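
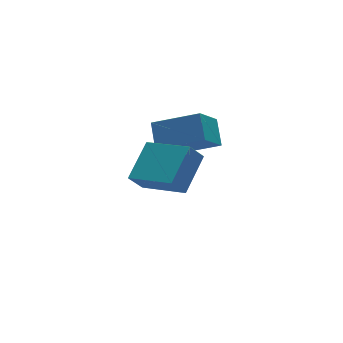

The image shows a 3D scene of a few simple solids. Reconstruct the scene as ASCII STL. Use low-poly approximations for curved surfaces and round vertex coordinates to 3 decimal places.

solid 
facet normal 0.082 0.302 -0.950
outer loop
vertex 0.566 2.057 -3.692
vertex 0.304 1.647 -3.845
vertex 0.058 2.079 -3.729
endloop
endfacet
facet normal -0.004 0.835 0.551
outer loop
vertex 0.566 2.057 -3.692
vertex 0.058 2.079 -3.729
vertex 0.176 1.173 -2.355
endloop
endfacet
facet normal 0.082 0.302 -0.950
outer loop
vertex 0.058 2.079 -3.729
vertex 0.304 1.647 -3.845
vertex -0.204 1.669 -3.882
endloop
endfacet
facet normal -0.844 0.411 0.344
outer loop
vertex 0.058 2.079 -3.729
vertex -0.204 1.669 -3.882
vertex 0.176 1.173 -2.355
endloop
endfacet
facet normal 0.082 0.305 -0.949
outer loop
vertex -0.204 1.669 -3.882
vertex 0.304 1.647 -3.845
vertex 0.042 1.238 -3.999
endloop
endfacet
facet normal -0.861 -0.505 0.050
outer loop
vertex -0.204 1.669 -3.882
vertex 0.042 1.238 -3.999
vertex 0.176 1.173 -2.355
endloop
endfacet
facet normal 0.082 0.305 -0.949
outer loop
vertex 0.042 1.238 -3.999
vertex 0.304 1.647 -3.845
vertex 0.551 1.216 -3.962
endloop
endfacet
facet normal -0.041 -0.999 -0.036
outer loop
vertex 0.042 1.238 -3.999
vertex 0.551 1.216 -3.962
vertex 0.176 1.173 -2.355
endloop
endfacet
facet normal 0.082 0.304 -0.949
outer loop
vertex 0.551 1.216 -3.962
vertex 0.304 1.647 -3.845
vertex 0.813 1.626 -3.808
endloop
endfacet
facet normal 0.800 -0.575 0.171
outer loop
vertex 0.551 1.216 -3.962
vertex 0.813 1.626 -3.808
vertex 0.176 1.173 -2.355
endloop
endfacet
facet normal 0.082 0.302 -0.950
outer loop
vertex 0.813 1.626 -3.808
vertex 0.304 1.647 -3.845
vertex 0.566 2.057 -3.692
endloop
endfacet
facet normal 0.816 0.343 0.465
outer loop
vertex 0.813 1.626 -3.808
vertex 0.566 2.057 -3.692
vertex 0.176 1.173 -2.355
endloop
endfacet
facet normal -0.599 0.074 0.797
outer loop
vertex -2.151 -3.328 2.26
vertex -2.922 -1.49 1.51
vertex -3.429 -4.222 1.383
endloop
endfacet
facet normal 0.362 -0.863 0.352
outer loop
vertex -2.878 -4.29 0.65
vertex -2.151 -3.328 2.26
vertex -3.429 -4.222 1.383
endloop
endfacet
facet normal -0.599 0.074 0.797
outer loop
vertex -3.429 -4.222 1.383
vertex -2.922 -1.49 1.51
vertex -4.2 -2.384 0.633
endloop
endfacet
facet normal -0.714 -0.500 -0.490
outer loop
vertex -4.2 -2.384 0.633
vertex -2.878 -4.29 0.65
vertex -3.429 -4.222 1.383
endloop
endfacet
facet normal 0.714 0.500 0.490
outer loop
vertex -2.151 -3.328 2.26
vertex -2.371 -1.558 0.777
vertex -2.922 -1.49 1.51
endloop
endfacet
facet normal 0.362 -0.863 0.352
outer loop
vertex -1.6 -3.396 1.527
vertex -2.151 -3.328 2.26
vertex -2.878 -4.29 0.65
endloop
endfacet
facet normal 0.714 0.500 0.490
outer loop
vertex -1.6 -3.396 1.527
vertex -2.371 -1.558 0.777
vertex -2.151 -3.328 2.26
endloop
endfacet
facet normal -0.362 0.863 -0.352
outer loop
vertex -2.922 -1.49 1.51
vertex -2.371 -1.558 0.777
vertex -4.2 -2.384 0.633
endloop
endfacet
facet normal -0.714 -0.500 -0.490
outer loop
vertex -3.649 -2.452 -0.1
vertex -2.878 -4.29 0.65
vertex -4.2 -2.384 0.633
endloop
endfacet
facet normal -0.362 0.863 -0.352
outer loop
vertex -4.2 -2.384 0.633
vertex -2.371 -1.558 0.777
vertex -3.649 -2.452 -0.1
endloop
endfacet
facet normal 0.599 -0.074 -0.797
outer loop
vertex -3.649 -2.452 -0.1
vertex -1.6 -3.396 1.527
vertex -2.878 -4.29 0.65
endloop
endfacet
facet normal 0.599 -0.074 -0.797
outer loop
vertex -2.371 -1.558 0.777
vertex -1.6 -3.396 1.527
vertex -3.649 -2.452 -0.1
endloop
endfacet
facet normal -0.636 -0.328 0.698
outer loop
vertex 0.207 -0.085 0.92
vertex -1.285 1.107 0.12
vertex -0.143 -1.036 0.155
endloop
endfacet
facet normal 0.720 -0.576 0.387
outer loop
vertex 0.965 -0.467 -1.06
vertex 0.207 -0.085 0.92
vertex -0.143 -1.036 0.155
endloop
endfacet
facet normal -0.636 -0.328 0.698
outer loop
vertex -0.143 -1.036 0.155
vertex -1.285 1.107 0.12
vertex -1.634 0.155 -0.645
endloop
endfacet
facet normal -0.275 -0.749 -0.602
outer loop
vertex -1.634 0.155 -0.645
vertex 0.965 -0.467 -1.06
vertex -0.143 -1.036 0.155
endloop
endfacet
facet normal 0.276 0.749 0.602
outer loop
vertex 0.207 -0.085 0.92
vertex -0.177 1.676 -1.095
vertex -1.285 1.107 0.12
endloop
endfacet
facet normal 0.721 -0.575 0.387
outer loop
vertex 1.314 0.485 -0.295
vertex 0.207 -0.085 0.92
vertex 0.965 -0.467 -1.06
endloop
endfacet
facet normal 0.275 0.749 0.602
outer loop
vertex 1.314 0.485 -0.295
vertex -0.177 1.676 -1.095
vertex 0.207 -0.085 0.92
endloop
endfacet
facet normal -0.720 0.575 -0.387
outer loop
vertex -1.285 1.107 0.12
vertex -0.177 1.676 -1.095
vertex -1.634 0.155 -0.645
endloop
endfacet
facet normal -0.275 -0.749 -0.602
outer loop
vertex -0.527 0.725 -1.86
vertex 0.965 -0.467 -1.06
vertex -1.634 0.155 -0.645
endloop
endfacet
facet normal -0.721 0.576 -0.386
outer loop
vertex -1.634 0.155 -0.645
vertex -0.177 1.676 -1.095
vertex -0.527 0.725 -1.86
endloop
endfacet
facet normal 0.636 0.328 -0.698
outer loop
vertex -0.527 0.725 -1.86
vertex 1.314 0.485 -0.295
vertex 0.965 -0.467 -1.06
endloop
endfacet
facet normal 0.636 0.328 -0.698
outer loop
vertex -0.177 1.676 -1.095
vertex 1.314 0.485 -0.295
vertex -0.527 0.725 -1.86
endloop
endfacet

endsolid


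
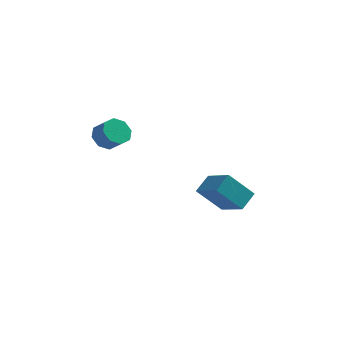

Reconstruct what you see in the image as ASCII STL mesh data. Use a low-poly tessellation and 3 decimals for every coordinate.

solid 
facet normal -0.659 -0.182 0.730
outer loop
vertex 2.287 0.935 -2.408
vertex 0.929 2.225 -3.312
vertex 1.787 -0.088 -3.115
endloop
endfacet
facet normal 0.653 -0.620 0.435
outer loop
vertex 3.171 0.295 -4.648
vertex 2.287 0.935 -2.408
vertex 1.787 -0.088 -3.115
endloop
endfacet
facet normal -0.659 -0.182 0.730
outer loop
vertex 1.787 -0.088 -3.115
vertex 0.929 2.225 -3.312
vertex 0.429 1.202 -4.019
endloop
endfacet
facet normal -0.373 -0.763 -0.528
outer loop
vertex 0.429 1.202 -4.019
vertex 3.171 0.295 -4.648
vertex 1.787 -0.088 -3.115
endloop
endfacet
facet normal 0.373 0.763 0.528
outer loop
vertex 2.287 0.935 -2.408
vertex 2.313 2.608 -4.845
vertex 0.929 2.225 -3.312
endloop
endfacet
facet normal 0.653 -0.620 0.435
outer loop
vertex 3.671 1.318 -3.941
vertex 2.287 0.935 -2.408
vertex 3.171 0.295 -4.648
endloop
endfacet
facet normal 0.373 0.763 0.528
outer loop
vertex 3.671 1.318 -3.941
vertex 2.313 2.608 -4.845
vertex 2.287 0.935 -2.408
endloop
endfacet
facet normal -0.653 0.620 -0.435
outer loop
vertex 0.929 2.225 -3.312
vertex 2.313 2.608 -4.845
vertex 0.429 1.202 -4.019
endloop
endfacet
facet normal -0.373 -0.763 -0.528
outer loop
vertex 1.813 1.585 -5.552
vertex 3.171 0.295 -4.648
vertex 0.429 1.202 -4.019
endloop
endfacet
facet normal -0.653 0.620 -0.435
outer loop
vertex 0.429 1.202 -4.019
vertex 2.313 2.608 -4.845
vertex 1.813 1.585 -5.552
endloop
endfacet
facet normal 0.659 0.182 -0.730
outer loop
vertex 1.813 1.585 -5.552
vertex 3.671 1.318 -3.941
vertex 3.171 0.295 -4.648
endloop
endfacet
facet normal 0.659 0.182 -0.730
outer loop
vertex 2.313 2.608 -4.845
vertex 3.671 1.318 -3.941
vertex 1.813 1.585 -5.552
endloop
endfacet
facet normal -0.654 0.407 -0.638
outer loop
vertex -2.966 -2.547 1.854
vertex -3.573 -3.174 2.076
vertex -3.363 -2.355 2.383
endloop
endfacet
facet normal 0.491 0.870 0.053
outer loop
vertex -2.966 -2.547 1.854
vertex -3.363 -2.355 2.383
vertex -2.241 -2.999 2.562
endloop
endfacet
facet normal 0.491 0.870 0.050
outer loop
vertex -2.241 -2.999 2.562
vertex -3.363 -2.355 2.383
vertex -2.637 -2.806 3.092
endloop
endfacet
facet normal 0.654 -0.407 0.637
outer loop
vertex -2.241 -2.999 2.562
vertex -2.637 -2.806 3.092
vertex -2.847 -3.626 2.784
endloop
endfacet
facet normal -0.653 0.407 -0.639
outer loop
vertex -3.363 -2.355 2.383
vertex -3.573 -3.174 2.076
vertex -3.883 -2.642 2.732
endloop
endfacet
facet normal -0.060 0.813 0.579
outer loop
vertex -3.363 -2.355 2.383
vertex -3.883 -2.642 2.732
vertex -2.637 -2.806 3.092
endloop
endfacet
facet normal -0.061 0.812 0.580
outer loop
vertex -2.637 -2.806 3.092
vertex -3.883 -2.642 2.732
vertex -3.157 -3.094 3.441
endloop
endfacet
facet normal 0.654 -0.407 0.638
outer loop
vertex -2.637 -2.806 3.092
vertex -3.157 -3.094 3.441
vertex -2.847 -3.626 2.784
endloop
endfacet
facet normal -0.654 0.406 -0.638
outer loop
vertex -3.883 -2.642 2.732
vertex -3.573 -3.174 2.076
vertex -4.221 -3.241 2.697
endloop
endfacet
facet normal -0.576 0.280 0.768
outer loop
vertex -3.883 -2.642 2.732
vertex -4.221 -3.241 2.697
vertex -3.157 -3.094 3.441
endloop
endfacet
facet normal -0.576 0.279 0.769
outer loop
vertex -3.157 -3.094 3.441
vertex -4.221 -3.241 2.697
vertex -3.495 -3.693 3.405
endloop
endfacet
facet normal 0.654 -0.407 0.638
outer loop
vertex -3.157 -3.094 3.441
vertex -3.495 -3.693 3.405
vertex -2.847 -3.626 2.784
endloop
endfacet
facet normal -0.654 0.406 -0.639
outer loop
vertex -4.221 -3.241 2.697
vertex -3.573 -3.174 2.076
vertex -4.179 -3.801 2.298
endloop
endfacet
facet normal -0.754 -0.418 0.507
outer loop
vertex -4.221 -3.241 2.697
vertex -4.179 -3.801 2.298
vertex -3.495 -3.693 3.405
endloop
endfacet
facet normal -0.755 -0.416 0.507
outer loop
vertex -3.495 -3.693 3.405
vertex -4.179 -3.801 2.298
vertex -3.454 -4.253 3.006
endloop
endfacet
facet normal 0.654 -0.407 0.638
outer loop
vertex -3.495 -3.693 3.405
vertex -3.454 -4.253 3.006
vertex -2.847 -3.626 2.784
endloop
endfacet
facet normal -0.654 0.407 -0.637
outer loop
vertex -4.179 -3.801 2.298
vertex -3.573 -3.174 2.076
vertex -3.783 -3.994 1.768
endloop
endfacet
facet normal -0.492 -0.869 -0.051
outer loop
vertex -4.179 -3.801 2.298
vertex -3.783 -3.994 1.768
vertex -3.454 -4.253 3.006
endloop
endfacet
facet normal -0.490 -0.870 -0.052
outer loop
vertex -3.454 -4.253 3.006
vertex -3.783 -3.994 1.768
vertex -3.057 -4.445 2.477
endloop
endfacet
facet normal 0.654 -0.407 0.638
outer loop
vertex -3.454 -4.253 3.006
vertex -3.057 -4.445 2.477
vertex -2.847 -3.626 2.784
endloop
endfacet
facet normal -0.654 0.407 -0.638
outer loop
vertex -3.783 -3.994 1.768
vertex -3.573 -3.174 2.076
vertex -3.263 -3.706 1.419
endloop
endfacet
facet normal 0.061 -0.813 -0.580
outer loop
vertex -3.783 -3.994 1.768
vertex -3.263 -3.706 1.419
vertex -3.057 -4.445 2.477
endloop
endfacet
facet normal 0.060 -0.813 -0.579
outer loop
vertex -3.057 -4.445 2.477
vertex -3.263 -3.706 1.419
vertex -2.537 -4.158 2.128
endloop
endfacet
facet normal 0.653 -0.407 0.639
outer loop
vertex -3.057 -4.445 2.477
vertex -2.537 -4.158 2.128
vertex -2.847 -3.626 2.784
endloop
endfacet
facet normal -0.654 0.407 -0.638
outer loop
vertex -3.263 -3.706 1.419
vertex -3.573 -3.174 2.076
vertex -2.925 -3.107 1.455
endloop
endfacet
facet normal 0.576 -0.279 -0.768
outer loop
vertex -3.263 -3.706 1.419
vertex -2.925 -3.107 1.455
vertex -2.537 -4.158 2.128
endloop
endfacet
facet normal 0.575 -0.280 -0.769
outer loop
vertex -2.537 -4.158 2.128
vertex -2.925 -3.107 1.455
vertex -2.199 -3.559 2.163
endloop
endfacet
facet normal 0.654 -0.406 0.638
outer loop
vertex -2.537 -4.158 2.128
vertex -2.199 -3.559 2.163
vertex -2.847 -3.626 2.784
endloop
endfacet
facet normal -0.654 0.407 -0.638
outer loop
vertex -2.925 -3.107 1.455
vertex -3.573 -3.174 2.076
vertex -2.966 -2.547 1.854
endloop
endfacet
facet normal 0.754 0.417 -0.507
outer loop
vertex -2.925 -3.107 1.455
vertex -2.966 -2.547 1.854
vertex -2.199 -3.559 2.163
endloop
endfacet
facet normal 0.755 0.417 -0.506
outer loop
vertex -2.199 -3.559 2.163
vertex -2.966 -2.547 1.854
vertex -2.241 -2.999 2.562
endloop
endfacet
facet normal 0.654 -0.406 0.639
outer loop
vertex -2.199 -3.559 2.163
vertex -2.241 -2.999 2.562
vertex -2.847 -3.626 2.784
endloop
endfacet

endsolid


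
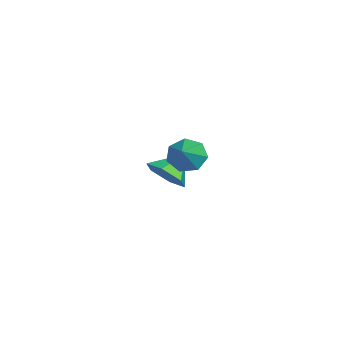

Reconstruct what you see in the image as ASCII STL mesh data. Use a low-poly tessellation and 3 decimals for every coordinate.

solid 
facet normal 0.558 -0.566 -0.607
outer loop
vertex -0.834 0.819 -0.325
vertex -1.572 0.216 -0.441
vertex -1.463 0.962 -1.036
endloop
endfacet
facet normal 0.134 0.988 0.080
outer loop
vertex -0.834 0.819 -0.325
vertex -1.463 0.962 -1.036
vertex -2.308 0.964 0.361
endloop
endfacet
facet normal 0.558 -0.566 -0.607
outer loop
vertex -1.463 0.962 -1.036
vertex -1.572 0.216 -0.441
vertex -2.201 0.359 -1.152
endloop
endfacet
facet normal -0.562 0.754 -0.341
outer loop
vertex -1.463 0.962 -1.036
vertex -2.201 0.359 -1.152
vertex -2.308 0.964 0.361
endloop
endfacet
facet normal 0.557 -0.566 -0.607
outer loop
vertex -2.201 0.359 -1.152
vertex -1.572 0.216 -0.441
vertex -2.31 -0.387 -0.556
endloop
endfacet
facet normal -0.993 0.067 -0.097
outer loop
vertex -2.201 0.359 -1.152
vertex -2.31 -0.387 -0.556
vertex -2.308 0.964 0.361
endloop
endfacet
facet normal 0.558 -0.567 -0.606
outer loop
vertex -2.31 -0.387 -0.556
vertex -1.572 0.216 -0.441
vertex -1.681 -0.529 0.155
endloop
endfacet
facet normal -0.728 -0.384 0.568
outer loop
vertex -2.31 -0.387 -0.556
vertex -1.681 -0.529 0.155
vertex -2.308 0.964 0.361
endloop
endfacet
facet normal 0.558 -0.567 -0.606
outer loop
vertex -1.681 -0.529 0.155
vertex -1.572 0.216 -0.441
vertex -0.943 0.074 0.27
endloop
endfacet
facet normal -0.032 -0.150 0.988
outer loop
vertex -1.681 -0.529 0.155
vertex -0.943 0.074 0.27
vertex -2.308 0.964 0.361
endloop
endfacet
facet normal 0.558 -0.566 -0.607
outer loop
vertex -0.943 0.074 0.27
vertex -1.572 0.216 -0.441
vertex -0.834 0.819 -0.325
endloop
endfacet
facet normal 0.399 0.536 0.744
outer loop
vertex -0.943 0.074 0.27
vertex -0.834 0.819 -0.325
vertex -2.308 0.964 0.361
endloop
endfacet
facet normal -0.819 0.112 -0.562
outer loop
vertex 3.097 1.497 2.415
vertex 2.685 1.086 2.934
vertex 2.807 1.856 2.909
endloop
endfacet
facet normal 0.684 0.719 -0.121
outer loop
vertex 3.097 1.497 2.415
vertex 2.807 1.856 2.909
vertex 3.955 0.914 3.806
endloop
endfacet
facet normal -0.820 0.112 -0.562
outer loop
vertex 2.807 1.856 2.909
vertex 2.685 1.086 2.934
vertex 2.425 1.636 3.423
endloop
endfacet
facet normal 0.249 0.810 0.532
outer loop
vertex 2.807 1.856 2.909
vertex 2.425 1.636 3.423
vertex 3.955 0.914 3.806
endloop
endfacet
facet normal -0.819 0.113 -0.563
outer loop
vertex 2.425 1.636 3.423
vertex 2.685 1.086 2.934
vertex 2.238 1.002 3.568
endloop
endfacet
facet normal -0.120 0.255 0.960
outer loop
vertex 2.425 1.636 3.423
vertex 2.238 1.002 3.568
vertex 3.955 0.914 3.806
endloop
endfacet
facet normal -0.819 0.111 -0.563
outer loop
vertex 2.238 1.002 3.568
vertex 2.685 1.086 2.934
vertex 2.388 0.431 3.237
endloop
endfacet
facet normal -0.143 -0.524 0.839
outer loop
vertex 2.238 1.002 3.568
vertex 2.388 0.431 3.237
vertex 3.955 0.914 3.806
endloop
endfacet
facet normal -0.819 0.111 -0.562
outer loop
vertex 2.388 0.431 3.237
vertex 2.685 1.086 2.934
vertex 2.762 0.354 2.677
endloop
endfacet
facet normal 0.196 -0.945 0.261
outer loop
vertex 2.388 0.431 3.237
vertex 2.762 0.354 2.677
vertex 3.955 0.914 3.806
endloop
endfacet
facet normal -0.820 0.111 -0.562
outer loop
vertex 2.762 0.354 2.677
vertex 2.685 1.086 2.934
vertex 3.077 0.828 2.311
endloop
endfacet
facet normal 0.643 -0.688 -0.338
outer loop
vertex 2.762 0.354 2.677
vertex 3.077 0.828 2.311
vertex 3.955 0.914 3.806
endloop
endfacet
facet normal -0.820 0.112 -0.562
outer loop
vertex 3.077 0.828 2.311
vertex 2.685 1.086 2.934
vertex 3.097 1.497 2.415
endloop
endfacet
facet normal 0.860 0.053 -0.508
outer loop
vertex 3.077 0.828 2.311
vertex 3.097 1.497 2.415
vertex 3.955 0.914 3.806
endloop
endfacet

endsolid


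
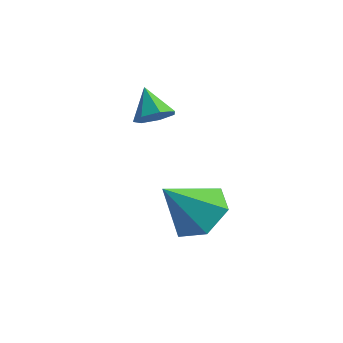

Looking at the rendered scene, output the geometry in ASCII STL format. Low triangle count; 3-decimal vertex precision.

solid 
facet normal 0.605 -0.352 -0.714
outer loop
vertex -0.039 -1.31 -0.53
vertex -0.411 -1.057 -0.97
vertex 0.084 -0.799 -0.678
endloop
endfacet
facet normal 0.408 0.162 0.899
outer loop
vertex -0.039 -1.31 -0.53
vertex 0.084 -0.799 -0.678
vertex -1.089 -0.663 -0.17
endloop
endfacet
facet normal 0.605 -0.351 -0.715
outer loop
vertex 0.084 -0.799 -0.678
vertex -0.411 -1.057 -0.97
vertex -0.167 -0.482 -1.046
endloop
endfacet
facet normal 0.307 0.815 0.492
outer loop
vertex 0.084 -0.799 -0.678
vertex -0.167 -0.482 -1.046
vertex -1.089 -0.663 -0.17
endloop
endfacet
facet normal 0.606 -0.351 -0.714
outer loop
vertex -0.167 -0.482 -1.046
vertex -0.411 -1.057 -0.97
vertex -0.601 -0.598 -1.357
endloop
endfacet
facet normal -0.230 0.972 -0.041
outer loop
vertex -0.167 -0.482 -1.046
vertex -0.601 -0.598 -1.357
vertex -1.089 -0.663 -0.17
endloop
endfacet
facet normal 0.604 -0.352 -0.715
outer loop
vertex -0.601 -0.598 -1.357
vertex -0.411 -1.057 -0.97
vertex -0.893 -1.06 -1.376
endloop
endfacet
facet normal -0.801 0.518 -0.301
outer loop
vertex -0.601 -0.598 -1.357
vertex -0.893 -1.06 -1.376
vertex -1.089 -0.663 -0.17
endloop
endfacet
facet normal 0.604 -0.353 -0.715
outer loop
vertex -0.893 -1.06 -1.376
vertex -0.411 -1.057 -0.97
vertex -0.822 -1.52 -1.089
endloop
endfacet
facet normal -0.974 -0.207 -0.090
outer loop
vertex -0.893 -1.06 -1.376
vertex -0.822 -1.52 -1.089
vertex -1.089 -0.663 -0.17
endloop
endfacet
facet normal 0.604 -0.353 -0.715
outer loop
vertex -0.822 -1.52 -1.089
vertex -0.411 -1.057 -0.97
vertex -0.442 -1.631 -0.713
endloop
endfacet
facet normal -0.619 -0.656 0.432
outer loop
vertex -0.822 -1.52 -1.089
vertex -0.442 -1.631 -0.713
vertex -1.089 -0.663 -0.17
endloop
endfacet
facet normal 0.605 -0.352 -0.714
outer loop
vertex -0.442 -1.631 -0.713
vertex -0.411 -1.057 -0.97
vertex -0.039 -1.31 -0.53
endloop
endfacet
facet normal -0.004 -0.491 0.871
outer loop
vertex -0.442 -1.631 -0.713
vertex -0.039 -1.31 -0.53
vertex -1.089 -0.663 -0.17
endloop
endfacet
facet normal 0.306 0.588 -0.748
outer loop
vertex 2.199 -1.159 -3.692
vertex 1.283 -1.244 -4.134
vertex 1.461 -0.491 -3.469
endloop
endfacet
facet normal 0.411 0.154 0.899
outer loop
vertex 2.199 -1.159 -3.692
vertex 1.461 -0.491 -3.469
vertex 0.757 -2.256 -2.846
endloop
endfacet
facet normal 0.306 0.588 -0.748
outer loop
vertex 1.461 -0.491 -3.469
vertex 1.283 -1.244 -4.134
vertex 0.545 -0.576 -3.911
endloop
endfacet
facet normal -0.422 0.447 0.789
outer loop
vertex 1.461 -0.491 -3.469
vertex 0.545 -0.576 -3.911
vertex 0.757 -2.256 -2.846
endloop
endfacet
facet normal 0.306 0.588 -0.749
outer loop
vertex 0.545 -0.576 -3.911
vertex 1.283 -1.244 -4.134
vertex 0.368 -1.33 -4.575
endloop
endfacet
facet normal -0.972 0.024 0.232
outer loop
vertex 0.545 -0.576 -3.911
vertex 0.368 -1.33 -4.575
vertex 0.757 -2.256 -2.846
endloop
endfacet
facet normal 0.306 0.588 -0.749
outer loop
vertex 0.368 -1.33 -4.575
vertex 1.283 -1.244 -4.134
vertex 1.106 -1.997 -4.798
endloop
endfacet
facet normal -0.690 -0.691 -0.215
outer loop
vertex 0.368 -1.33 -4.575
vertex 1.106 -1.997 -4.798
vertex 0.757 -2.256 -2.846
endloop
endfacet
facet normal 0.307 0.588 -0.749
outer loop
vertex 1.106 -1.997 -4.798
vertex 1.283 -1.244 -4.134
vertex 2.022 -1.912 -4.356
endloop
endfacet
facet normal 0.142 -0.984 -0.105
outer loop
vertex 1.106 -1.997 -4.798
vertex 2.022 -1.912 -4.356
vertex 0.757 -2.256 -2.846
endloop
endfacet
facet normal 0.307 0.588 -0.749
outer loop
vertex 2.022 -1.912 -4.356
vertex 1.283 -1.244 -4.134
vertex 2.199 -1.159 -3.692
endloop
endfacet
facet normal 0.693 -0.562 0.452
outer loop
vertex 2.022 -1.912 -4.356
vertex 2.199 -1.159 -3.692
vertex 0.757 -2.256 -2.846
endloop
endfacet

endsolid


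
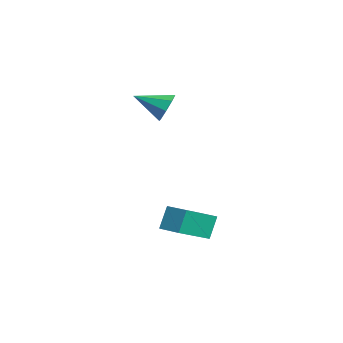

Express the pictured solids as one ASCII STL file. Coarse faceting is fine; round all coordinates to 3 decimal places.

solid 
facet normal -0.822 -0.565 -0.070
outer loop
vertex 2.101 0.416 -1.519
vertex 1.036 2.083 -2.458
vertex 2.512 -0.026 -2.772
endloop
endfacet
facet normal 0.487 -0.761 0.428
outer loop
vertex 3.564 0.697 -2.682
vertex 2.101 0.416 -1.519
vertex 2.512 -0.026 -2.772
endloop
endfacet
facet normal -0.822 -0.565 -0.070
outer loop
vertex 2.512 -0.026 -2.772
vertex 1.036 2.083 -2.458
vertex 1.446 1.641 -3.71
endloop
endfacet
facet normal 0.296 -0.318 -0.901
outer loop
vertex 1.446 1.641 -3.71
vertex 3.564 0.697 -2.682
vertex 2.512 -0.026 -2.772
endloop
endfacet
facet normal -0.296 0.318 0.901
outer loop
vertex 2.101 0.416 -1.519
vertex 2.088 2.806 -2.368
vertex 1.036 2.083 -2.458
endloop
endfacet
facet normal 0.487 -0.761 0.428
outer loop
vertex 3.154 1.139 -1.43
vertex 2.101 0.416 -1.519
vertex 3.564 0.697 -2.682
endloop
endfacet
facet normal -0.295 0.318 0.901
outer loop
vertex 3.154 1.139 -1.43
vertex 2.088 2.806 -2.368
vertex 2.101 0.416 -1.519
endloop
endfacet
facet normal -0.487 0.761 -0.428
outer loop
vertex 1.036 2.083 -2.458
vertex 2.088 2.806 -2.368
vertex 1.446 1.641 -3.71
endloop
endfacet
facet normal 0.295 -0.319 -0.901
outer loop
vertex 2.499 2.364 -3.621
vertex 3.564 0.697 -2.682
vertex 1.446 1.641 -3.71
endloop
endfacet
facet normal -0.487 0.761 -0.428
outer loop
vertex 1.446 1.641 -3.71
vertex 2.088 2.806 -2.368
vertex 2.499 2.364 -3.621
endloop
endfacet
facet normal 0.822 0.565 0.070
outer loop
vertex 2.499 2.364 -3.621
vertex 3.154 1.139 -1.43
vertex 3.564 0.697 -2.682
endloop
endfacet
facet normal 0.822 0.565 0.070
outer loop
vertex 2.088 2.806 -2.368
vertex 3.154 1.139 -1.43
vertex 2.499 2.364 -3.621
endloop
endfacet
facet normal 0.245 0.877 -0.413
outer loop
vertex -2.93 1.531 3.631
vertex -3.583 1.401 2.967
vertex -3.571 1.799 3.819
endloop
endfacet
facet normal 0.243 -0.097 0.965
outer loop
vertex -2.93 1.531 3.631
vertex -3.571 1.799 3.819
vertex -4.037 -0.221 3.733
endloop
endfacet
facet normal 0.246 0.877 -0.413
outer loop
vertex -3.571 1.799 3.819
vertex -3.583 1.401 2.967
vertex -4.219 1.834 3.508
endloop
endfacet
facet normal -0.429 0.061 0.901
outer loop
vertex -3.571 1.799 3.819
vertex -4.219 1.834 3.508
vertex -4.037 -0.221 3.733
endloop
endfacet
facet normal 0.245 0.877 -0.413
outer loop
vertex -4.219 1.834 3.508
vertex -3.583 1.401 2.967
vertex -4.494 1.615 2.88
endloop
endfacet
facet normal -0.911 -0.036 0.411
outer loop
vertex -4.219 1.834 3.508
vertex -4.494 1.615 2.88
vertex -4.037 -0.221 3.733
endloop
endfacet
facet normal 0.245 0.877 -0.414
outer loop
vertex -4.494 1.615 2.88
vertex -3.583 1.401 2.967
vertex -4.236 1.271 2.304
endloop
endfacet
facet normal -0.919 -0.329 -0.215
outer loop
vertex -4.494 1.615 2.88
vertex -4.236 1.271 2.304
vertex -4.037 -0.221 3.733
endloop
endfacet
facet normal 0.245 0.877 -0.414
outer loop
vertex -4.236 1.271 2.304
vertex -3.583 1.401 2.967
vertex -3.595 1.003 2.116
endloop
endfacet
facet normal -0.451 -0.648 -0.614
outer loop
vertex -4.236 1.271 2.304
vertex -3.595 1.003 2.116
vertex -4.037 -0.221 3.733
endloop
endfacet
facet normal 0.246 0.877 -0.413
outer loop
vertex -3.595 1.003 2.116
vertex -3.583 1.401 2.967
vertex -2.947 0.968 2.427
endloop
endfacet
facet normal 0.220 -0.806 -0.550
outer loop
vertex -3.595 1.003 2.116
vertex -2.947 0.968 2.427
vertex -4.037 -0.221 3.733
endloop
endfacet
facet normal 0.246 0.877 -0.413
outer loop
vertex -2.947 0.968 2.427
vertex -3.583 1.401 2.967
vertex -2.672 1.187 3.055
endloop
endfacet
facet normal 0.702 -0.710 -0.060
outer loop
vertex -2.947 0.968 2.427
vertex -2.672 1.187 3.055
vertex -4.037 -0.221 3.733
endloop
endfacet
facet normal 0.246 0.877 -0.413
outer loop
vertex -2.672 1.187 3.055
vertex -3.583 1.401 2.967
vertex -2.93 1.531 3.631
endloop
endfacet
facet normal 0.711 -0.416 0.567
outer loop
vertex -2.672 1.187 3.055
vertex -2.93 1.531 3.631
vertex -4.037 -0.221 3.733
endloop
endfacet

endsolid


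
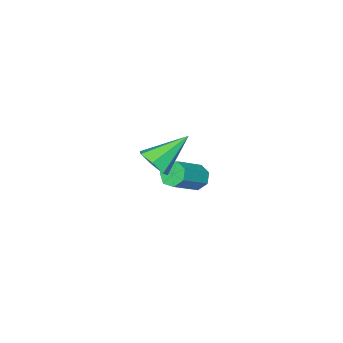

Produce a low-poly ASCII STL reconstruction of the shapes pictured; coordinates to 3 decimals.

solid 
facet normal -0.828 -0.000 -0.561
outer loop
vertex -1.395 -2.086 -1.945
vertex -1.69 -2.45 -1.509
vertex -1.666 -1.812 -1.545
endloop
endfacet
facet normal 0.276 0.870 -0.409
outer loop
vertex -1.395 -2.086 -1.945
vertex -1.666 -1.812 -1.545
vertex -0.036 -2.085 -1.027
endloop
endfacet
facet normal 0.276 0.870 -0.410
outer loop
vertex -0.036 -2.085 -1.027
vertex -1.666 -1.812 -1.545
vertex -0.306 -1.811 -0.627
endloop
endfacet
facet normal 0.829 0.000 0.559
outer loop
vertex -0.036 -2.085 -1.027
vertex -0.306 -1.811 -0.627
vertex -0.33 -2.45 -0.591
endloop
endfacet
facet normal -0.829 -0.000 -0.559
outer loop
vertex -1.666 -1.812 -1.545
vertex -1.69 -2.45 -1.509
vertex -1.954 -2.018 -1.118
endloop
endfacet
facet normal -0.208 0.928 0.307
outer loop
vertex -1.666 -1.812 -1.545
vertex -1.954 -2.018 -1.118
vertex -0.306 -1.811 -0.627
endloop
endfacet
facet normal -0.209 0.928 0.309
outer loop
vertex -0.306 -1.811 -0.627
vertex -1.954 -2.018 -1.118
vertex -0.595 -2.018 -0.2
endloop
endfacet
facet normal 0.828 0.000 0.561
outer loop
vertex -0.306 -1.811 -0.627
vertex -0.595 -2.018 -0.2
vertex -0.33 -2.45 -0.591
endloop
endfacet
facet normal -0.829 -0.001 -0.559
outer loop
vertex -1.954 -2.018 -1.118
vertex -1.69 -2.45 -1.509
vertex -2.043 -2.55 -0.985
endloop
endfacet
facet normal -0.536 0.288 0.794
outer loop
vertex -1.954 -2.018 -1.118
vertex -2.043 -2.55 -0.985
vertex -0.595 -2.018 -0.2
endloop
endfacet
facet normal -0.536 0.289 0.793
outer loop
vertex -0.595 -2.018 -0.2
vertex -2.043 -2.55 -0.985
vertex -0.684 -2.549 -0.067
endloop
endfacet
facet normal 0.829 0.001 0.560
outer loop
vertex -0.595 -2.018 -0.2
vertex -0.684 -2.549 -0.067
vertex -0.33 -2.45 -0.591
endloop
endfacet
facet normal -0.829 -0.001 -0.559
outer loop
vertex -2.043 -2.55 -0.985
vertex -1.69 -2.45 -1.509
vertex -1.866 -3.007 -1.247
endloop
endfacet
facet normal -0.460 -0.569 0.682
outer loop
vertex -2.043 -2.55 -0.985
vertex -1.866 -3.007 -1.247
vertex -0.684 -2.549 -0.067
endloop
endfacet
facet normal -0.460 -0.569 0.682
outer loop
vertex -0.684 -2.549 -0.067
vertex -1.866 -3.007 -1.247
vertex -0.507 -3.006 -0.329
endloop
endfacet
facet normal 0.829 0.000 0.560
outer loop
vertex -0.684 -2.549 -0.067
vertex -0.507 -3.006 -0.329
vertex -0.33 -2.45 -0.591
endloop
endfacet
facet normal -0.829 -0.001 -0.560
outer loop
vertex -1.866 -3.007 -1.247
vertex -1.69 -2.45 -1.509
vertex -1.556 -3.045 -1.706
endloop
endfacet
facet normal -0.038 -0.998 0.057
outer loop
vertex -1.866 -3.007 -1.247
vertex -1.556 -3.045 -1.706
vertex -0.507 -3.006 -0.329
endloop
endfacet
facet normal -0.038 -0.998 0.057
outer loop
vertex -0.507 -3.006 -0.329
vertex -1.556 -3.045 -1.706
vertex -0.197 -3.044 -0.788
endloop
endfacet
facet normal 0.829 -0.000 0.560
outer loop
vertex -0.507 -3.006 -0.329
vertex -0.197 -3.044 -0.788
vertex -0.33 -2.45 -0.591
endloop
endfacet
facet normal -0.829 -0.002 -0.559
outer loop
vertex -1.556 -3.045 -1.706
vertex -1.69 -2.45 -1.509
vertex -1.347 -2.635 -2.017
endloop
endfacet
facet normal 0.414 -0.675 -0.611
outer loop
vertex -1.556 -3.045 -1.706
vertex -1.347 -2.635 -2.017
vertex -0.197 -3.044 -0.788
endloop
endfacet
facet normal 0.413 -0.675 -0.611
outer loop
vertex -0.197 -3.044 -0.788
vertex -1.347 -2.635 -2.017
vertex 0.013 -2.634 -1.099
endloop
endfacet
facet normal 0.829 -0.000 0.560
outer loop
vertex -0.197 -3.044 -0.788
vertex 0.013 -2.634 -1.099
vertex -0.33 -2.45 -0.591
endloop
endfacet
facet normal -0.829 0.001 -0.560
outer loop
vertex -1.347 -2.635 -2.017
vertex -1.69 -2.45 -1.509
vertex -1.395 -2.086 -1.945
endloop
endfacet
facet normal 0.553 0.156 -0.819
outer loop
vertex -1.347 -2.635 -2.017
vertex -1.395 -2.086 -1.945
vertex 0.013 -2.634 -1.099
endloop
endfacet
facet normal 0.553 0.157 -0.818
outer loop
vertex 0.013 -2.634 -1.099
vertex -1.395 -2.086 -1.945
vertex -0.036 -2.085 -1.027
endloop
endfacet
facet normal 0.829 0.001 0.559
outer loop
vertex 0.013 -2.634 -1.099
vertex -0.036 -2.085 -1.027
vertex -0.33 -2.45 -0.591
endloop
endfacet
facet normal 0.753 -0.260 -0.605
outer loop
vertex 3.78 0.697 3.784
vertex 3.297 0.297 3.355
vertex 3.496 1.028 3.289
endloop
endfacet
facet normal 0.198 0.864 0.464
outer loop
vertex 3.78 0.697 3.784
vertex 3.496 1.028 3.289
vertex 1.943 0.763 4.445
endloop
endfacet
facet normal 0.752 -0.259 -0.605
outer loop
vertex 3.496 1.028 3.289
vertex 3.297 0.297 3.355
vertex 3.062 0.808 2.844
endloop
endfacet
facet normal -0.293 0.939 -0.178
outer loop
vertex 3.496 1.028 3.289
vertex 3.062 0.808 2.844
vertex 1.943 0.763 4.445
endloop
endfacet
facet normal 0.753 -0.259 -0.605
outer loop
vertex 3.062 0.808 2.844
vertex 3.297 0.297 3.355
vertex 2.805 0.203 2.783
endloop
endfacet
facet normal -0.764 0.377 -0.523
outer loop
vertex 3.062 0.808 2.844
vertex 2.805 0.203 2.783
vertex 1.943 0.763 4.445
endloop
endfacet
facet normal 0.753 -0.259 -0.605
outer loop
vertex 2.805 0.203 2.783
vertex 3.297 0.297 3.355
vertex 2.919 -0.331 3.153
endloop
endfacet
facet normal -0.862 -0.400 -0.312
outer loop
vertex 2.805 0.203 2.783
vertex 2.919 -0.331 3.153
vertex 1.943 0.763 4.445
endloop
endfacet
facet normal 0.753 -0.258 -0.606
outer loop
vertex 2.919 -0.331 3.153
vertex 3.297 0.297 3.355
vertex 3.318 -0.392 3.675
endloop
endfacet
facet normal -0.511 -0.807 0.297
outer loop
vertex 2.919 -0.331 3.153
vertex 3.318 -0.392 3.675
vertex 1.943 0.763 4.445
endloop
endfacet
facet normal 0.753 -0.258 -0.606
outer loop
vertex 3.318 -0.392 3.675
vertex 3.297 0.297 3.355
vertex 3.701 0.065 3.956
endloop
endfacet
facet normal 0.022 -0.537 0.843
outer loop
vertex 3.318 -0.392 3.675
vertex 3.701 0.065 3.956
vertex 1.943 0.763 4.445
endloop
endfacet
facet normal 0.752 -0.259 -0.606
outer loop
vertex 3.701 0.065 3.956
vertex 3.297 0.297 3.355
vertex 3.78 0.697 3.784
endloop
endfacet
facet normal 0.338 0.208 0.918
outer loop
vertex 3.701 0.065 3.956
vertex 3.78 0.697 3.784
vertex 1.943 0.763 4.445
endloop
endfacet

endsolid


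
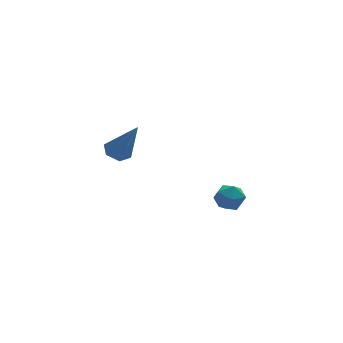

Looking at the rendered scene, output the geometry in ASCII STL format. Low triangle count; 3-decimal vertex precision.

solid 
facet normal -0.331 0.385 -0.862
outer loop
vertex -2.803 -0.075 2.005
vertex -3.291 0.184 2.308
vertex -2.753 0.505 2.245
endloop
endfacet
facet normal 0.994 -0.046 -0.097
outer loop
vertex -2.803 -0.075 2.005
vertex -2.753 0.505 2.245
vertex -2.629 -0.584 4.032
endloop
endfacet
facet normal -0.330 0.384 -0.862
outer loop
vertex -2.753 0.505 2.245
vertex -3.291 0.184 2.308
vertex -3.241 0.764 2.547
endloop
endfacet
facet normal 0.607 0.697 0.383
outer loop
vertex -2.753 0.505 2.245
vertex -3.241 0.764 2.547
vertex -2.629 -0.584 4.032
endloop
endfacet
facet normal -0.330 0.384 -0.862
outer loop
vertex -3.241 0.764 2.547
vertex -3.291 0.184 2.308
vertex -3.779 0.443 2.61
endloop
endfacet
facet normal -0.300 0.642 0.706
outer loop
vertex -3.241 0.764 2.547
vertex -3.779 0.443 2.61
vertex -2.629 -0.584 4.032
endloop
endfacet
facet normal -0.330 0.383 -0.863
outer loop
vertex -3.779 0.443 2.61
vertex -3.291 0.184 2.308
vertex -3.829 -0.138 2.371
endloop
endfacet
facet normal -0.820 -0.156 0.551
outer loop
vertex -3.779 0.443 2.61
vertex -3.829 -0.138 2.371
vertex -2.629 -0.584 4.032
endloop
endfacet
facet normal -0.330 0.383 -0.863
outer loop
vertex -3.829 -0.138 2.371
vertex -3.291 0.184 2.308
vertex -3.341 -0.397 2.069
endloop
endfacet
facet normal -0.433 -0.899 0.071
outer loop
vertex -3.829 -0.138 2.371
vertex -3.341 -0.397 2.069
vertex -2.629 -0.584 4.032
endloop
endfacet
facet normal -0.332 0.383 -0.862
outer loop
vertex -3.341 -0.397 2.069
vertex -3.291 0.184 2.308
vertex -2.803 -0.075 2.005
endloop
endfacet
facet normal 0.475 -0.843 -0.252
outer loop
vertex -3.341 -0.397 2.069
vertex -2.803 -0.075 2.005
vertex -2.629 -0.584 4.032
endloop
endfacet
facet normal -0.354 0.935 -0.018
outer loop
vertex 1.932 2.147 -2.418
vertex 1.225 1.882 -2.278
vertex 1.687 2.068 -1.694
endloop
endfacet
facet normal 0.323 0.923 0.210
outer loop
vertex 1.932 2.147 -2.418
vertex 1.687 2.068 -1.694
vertex 2.402 1.861 -1.883
endloop
endfacet
facet normal 0.722 0.624 -0.301
outer loop
vertex 1.932 2.147 -2.418
vertex 2.402 1.861 -1.883
vertex 2.381 1.548 -2.583
endloop
endfacet
facet normal 0.291 0.450 -0.844
outer loop
vertex 1.932 2.147 -2.418
vertex 2.381 1.548 -2.583
vertex 1.654 1.56 -2.827
endloop
endfacet
facet normal -0.373 0.643 -0.669
outer loop
vertex 1.932 2.147 -2.418
vertex 1.654 1.56 -2.827
vertex 1.225 1.882 -2.278
endloop
endfacet
facet normal 0.354 0.505 0.787
outer loop
vertex 2.402 1.861 -1.883
vertex 1.687 2.068 -1.694
vertex 1.986 1.42 -1.413
endloop
endfacet
facet normal -0.741 0.523 0.420
outer loop
vertex 1.687 2.068 -1.694
vertex 1.225 1.882 -2.278
vertex 1.259 1.432 -1.657
endloop
endfacet
facet normal -0.772 0.052 -0.634
outer loop
vertex 1.225 1.882 -2.278
vertex 1.654 1.56 -2.827
vertex 1.238 1.119 -2.357
endloop
endfacet
facet normal 0.304 -0.258 -0.917
outer loop
vertex 1.654 1.56 -2.827
vertex 2.381 1.548 -2.583
vertex 1.953 0.912 -2.546
endloop
endfacet
facet normal 0.999 0.021 -0.039
outer loop
vertex 2.381 1.548 -2.583
vertex 2.402 1.861 -1.883
vertex 2.415 1.098 -1.962
endloop
endfacet
facet normal -0.291 -0.450 0.844
outer loop
vertex 1.708 0.833 -1.822
vertex 1.986 1.42 -1.413
vertex 1.259 1.432 -1.657
endloop
endfacet
facet normal -0.722 -0.624 0.301
outer loop
vertex 1.708 0.833 -1.822
vertex 1.259 1.432 -1.657
vertex 1.238 1.119 -2.357
endloop
endfacet
facet normal -0.323 -0.923 -0.210
outer loop
vertex 1.708 0.833 -1.822
vertex 1.238 1.119 -2.357
vertex 1.953 0.912 -2.546
endloop
endfacet
facet normal 0.354 -0.935 0.018
outer loop
vertex 1.708 0.833 -1.822
vertex 1.953 0.912 -2.546
vertex 2.415 1.098 -1.962
endloop
endfacet
facet normal 0.373 -0.643 0.669
outer loop
vertex 1.708 0.833 -1.822
vertex 2.415 1.098 -1.962
vertex 1.986 1.42 -1.413
endloop
endfacet
facet normal -0.304 0.258 0.917
outer loop
vertex 1.259 1.432 -1.657
vertex 1.986 1.42 -1.413
vertex 1.687 2.068 -1.694
endloop
endfacet
facet normal -0.999 -0.021 0.039
outer loop
vertex 1.238 1.119 -2.357
vertex 1.259 1.432 -1.657
vertex 1.225 1.882 -2.278
endloop
endfacet
facet normal -0.354 -0.505 -0.787
outer loop
vertex 1.953 0.912 -2.546
vertex 1.238 1.119 -2.357
vertex 1.654 1.56 -2.827
endloop
endfacet
facet normal 0.741 -0.523 -0.420
outer loop
vertex 2.415 1.098 -1.962
vertex 1.953 0.912 -2.546
vertex 2.381 1.548 -2.583
endloop
endfacet
facet normal 0.772 -0.052 0.634
outer loop
vertex 1.986 1.42 -1.413
vertex 2.415 1.098 -1.962
vertex 2.402 1.861 -1.883
endloop
endfacet

endsolid


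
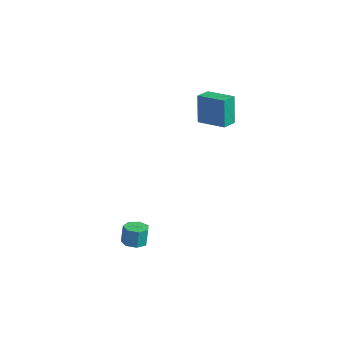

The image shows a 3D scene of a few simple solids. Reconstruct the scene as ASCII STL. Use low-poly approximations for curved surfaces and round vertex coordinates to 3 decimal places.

solid 
facet normal -0.003 -0.106 -0.994
outer loop
vertex 4.519 -1.684 -4.349
vertex 3.978 -2.11 -4.302
vertex 3.981 -1.423 -4.375
endloop
endfacet
facet normal 0.438 0.894 -0.096
outer loop
vertex 4.519 -1.684 -4.349
vertex 3.981 -1.423 -4.375
vertex 4.523 -1.565 -3.225
endloop
endfacet
facet normal 0.438 0.894 -0.096
outer loop
vertex 4.523 -1.565 -3.225
vertex 3.981 -1.423 -4.375
vertex 3.985 -1.304 -3.251
endloop
endfacet
facet normal 0.003 0.106 0.994
outer loop
vertex 4.523 -1.565 -3.225
vertex 3.985 -1.304 -3.251
vertex 3.982 -1.99 -3.178
endloop
endfacet
facet normal -0.003 -0.106 -0.994
outer loop
vertex 3.981 -1.423 -4.375
vertex 3.978 -2.11 -4.302
vertex 3.441 -1.679 -4.346
endloop
endfacet
facet normal -0.431 0.898 -0.094
outer loop
vertex 3.981 -1.423 -4.375
vertex 3.441 -1.679 -4.346
vertex 3.985 -1.304 -3.251
endloop
endfacet
facet normal -0.430 0.898 -0.094
outer loop
vertex 3.985 -1.304 -3.251
vertex 3.441 -1.679 -4.346
vertex 3.444 -1.56 -3.222
endloop
endfacet
facet normal 0.003 0.106 0.994
outer loop
vertex 3.985 -1.304 -3.251
vertex 3.444 -1.56 -3.222
vertex 3.982 -1.99 -3.178
endloop
endfacet
facet normal -0.003 -0.106 -0.994
outer loop
vertex 3.441 -1.679 -4.346
vertex 3.978 -2.11 -4.302
vertex 3.305 -2.259 -4.284
endloop
endfacet
facet normal -0.974 0.226 -0.021
outer loop
vertex 3.441 -1.679 -4.346
vertex 3.305 -2.259 -4.284
vertex 3.444 -1.56 -3.222
endloop
endfacet
facet normal -0.974 0.226 -0.021
outer loop
vertex 3.444 -1.56 -3.222
vertex 3.305 -2.259 -4.284
vertex 3.308 -2.14 -3.16
endloop
endfacet
facet normal 0.003 0.106 0.994
outer loop
vertex 3.444 -1.56 -3.222
vertex 3.308 -2.14 -3.16
vertex 3.982 -1.99 -3.178
endloop
endfacet
facet normal -0.003 -0.107 -0.994
outer loop
vertex 3.305 -2.259 -4.284
vertex 3.978 -2.11 -4.302
vertex 3.676 -2.726 -4.235
endloop
endfacet
facet normal -0.785 -0.616 0.067
outer loop
vertex 3.305 -2.259 -4.284
vertex 3.676 -2.726 -4.235
vertex 3.308 -2.14 -3.16
endloop
endfacet
facet normal -0.784 -0.617 0.068
outer loop
vertex 3.308 -2.14 -3.16
vertex 3.676 -2.726 -4.235
vertex 3.68 -2.607 -3.112
endloop
endfacet
facet normal 0.003 0.105 0.994
outer loop
vertex 3.308 -2.14 -3.16
vertex 3.68 -2.607 -3.112
vertex 3.982 -1.99 -3.178
endloop
endfacet
facet normal -0.004 -0.106 -0.994
outer loop
vertex 3.676 -2.726 -4.235
vertex 3.978 -2.11 -4.302
vertex 4.275 -2.729 -4.237
endloop
endfacet
facet normal -0.005 -0.994 0.105
outer loop
vertex 3.676 -2.726 -4.235
vertex 4.275 -2.729 -4.237
vertex 3.68 -2.607 -3.112
endloop
endfacet
facet normal -0.005 -0.994 0.105
outer loop
vertex 3.68 -2.607 -3.112
vertex 4.275 -2.729 -4.237
vertex 4.279 -2.61 -3.113
endloop
endfacet
facet normal 0.002 0.105 0.994
outer loop
vertex 3.68 -2.607 -3.112
vertex 4.279 -2.61 -3.113
vertex 3.982 -1.99 -3.178
endloop
endfacet
facet normal -0.004 -0.106 -0.994
outer loop
vertex 4.275 -2.729 -4.237
vertex 3.978 -2.11 -4.302
vertex 4.65 -2.265 -4.288
endloop
endfacet
facet normal 0.780 -0.623 0.063
outer loop
vertex 4.275 -2.729 -4.237
vertex 4.65 -2.265 -4.288
vertex 4.279 -2.61 -3.113
endloop
endfacet
facet normal 0.780 -0.623 0.063
outer loop
vertex 4.279 -2.61 -3.113
vertex 4.65 -2.265 -4.288
vertex 4.654 -2.146 -3.164
endloop
endfacet
facet normal 0.004 0.106 0.994
outer loop
vertex 4.279 -2.61 -3.113
vertex 4.654 -2.146 -3.164
vertex 3.982 -1.99 -3.178
endloop
endfacet
facet normal -0.004 -0.105 -0.994
outer loop
vertex 4.65 -2.265 -4.288
vertex 3.978 -2.11 -4.302
vertex 4.519 -1.684 -4.349
endloop
endfacet
facet normal 0.976 0.217 -0.026
outer loop
vertex 4.65 -2.265 -4.288
vertex 4.519 -1.684 -4.349
vertex 4.654 -2.146 -3.164
endloop
endfacet
facet normal 0.976 0.217 -0.026
outer loop
vertex 4.654 -2.146 -3.164
vertex 4.519 -1.684 -4.349
vertex 4.523 -1.565 -3.225
endloop
endfacet
facet normal 0.004 0.105 0.994
outer loop
vertex 4.654 -2.146 -3.164
vertex 4.523 -1.565 -3.225
vertex 3.982 -1.99 -3.178
endloop
endfacet
facet normal -0.866 -0.494 -0.079
outer loop
vertex 1.438 2.7 4.248
vertex 0.97 3.533 4.165
vertex 1.648 2.631 2.381
endloop
endfacet
facet normal 0.488 -0.868 0.087
outer loop
vertex 3.11 3.467 2.515
vertex 1.438 2.7 4.248
vertex 1.648 2.631 2.381
endloop
endfacet
facet normal -0.866 -0.495 -0.079
outer loop
vertex 1.648 2.631 2.381
vertex 0.97 3.533 4.165
vertex 1.179 3.465 2.298
endloop
endfacet
facet normal 0.112 -0.036 -0.993
outer loop
vertex 1.179 3.465 2.298
vertex 3.11 3.467 2.515
vertex 1.648 2.631 2.381
endloop
endfacet
facet normal -0.112 0.036 0.993
outer loop
vertex 1.438 2.7 4.248
vertex 2.432 4.369 4.299
vertex 0.97 3.533 4.165
endloop
endfacet
facet normal 0.488 -0.869 0.086
outer loop
vertex 2.901 3.535 4.382
vertex 1.438 2.7 4.248
vertex 3.11 3.467 2.515
endloop
endfacet
facet normal -0.112 0.036 0.993
outer loop
vertex 2.901 3.535 4.382
vertex 2.432 4.369 4.299
vertex 1.438 2.7 4.248
endloop
endfacet
facet normal -0.489 0.868 -0.086
outer loop
vertex 0.97 3.533 4.165
vertex 2.432 4.369 4.299
vertex 1.179 3.465 2.298
endloop
endfacet
facet normal 0.112 -0.036 -0.993
outer loop
vertex 2.642 4.3 2.432
vertex 3.11 3.467 2.515
vertex 1.179 3.465 2.298
endloop
endfacet
facet normal -0.488 0.869 -0.087
outer loop
vertex 1.179 3.465 2.298
vertex 2.432 4.369 4.299
vertex 2.642 4.3 2.432
endloop
endfacet
facet normal 0.866 0.494 0.079
outer loop
vertex 2.642 4.3 2.432
vertex 2.901 3.535 4.382
vertex 3.11 3.467 2.515
endloop
endfacet
facet normal 0.866 0.495 0.079
outer loop
vertex 2.432 4.369 4.299
vertex 2.901 3.535 4.382
vertex 2.642 4.3 2.432
endloop
endfacet

endsolid


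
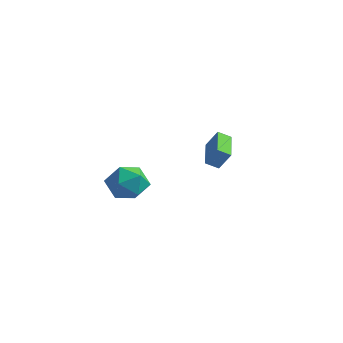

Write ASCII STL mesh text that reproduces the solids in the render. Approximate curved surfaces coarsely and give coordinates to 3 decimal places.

solid 
facet normal 0.247 0.208 0.946
outer loop
vertex -1.362 -2.93 -3.019
vertex -1.587 -4.066 -2.711
vertex -0.488 -3.748 -3.068
endloop
endfacet
facet normal 0.610 0.622 0.491
outer loop
vertex -1.362 -2.93 -3.019
vertex -0.488 -3.748 -3.068
vertex -0.603 -2.941 -3.947
endloop
endfacet
facet normal 0.137 0.986 0.100
outer loop
vertex -1.362 -2.93 -3.019
vertex -0.603 -2.941 -3.947
vertex -1.773 -2.76 -4.132
endloop
endfacet
facet normal -0.517 0.796 0.313
outer loop
vertex -1.362 -2.93 -3.019
vertex -1.773 -2.76 -4.132
vertex -2.381 -3.455 -3.368
endloop
endfacet
facet normal -0.449 0.316 0.836
outer loop
vertex -1.362 -2.93 -3.019
vertex -2.381 -3.455 -3.368
vertex -1.587 -4.066 -2.711
endloop
endfacet
facet normal 0.979 0.197 0.052
outer loop
vertex -0.603 -2.941 -3.947
vertex -0.488 -3.748 -3.068
vertex -0.359 -4.085 -4.212
endloop
endfacet
facet normal 0.393 -0.473 0.789
outer loop
vertex -0.488 -3.748 -3.068
vertex -1.587 -4.066 -2.711
vertex -0.967 -4.78 -3.448
endloop
endfacet
facet normal -0.734 -0.298 0.610
outer loop
vertex -1.587 -4.066 -2.711
vertex -2.381 -3.455 -3.368
vertex -2.137 -4.599 -3.633
endloop
endfacet
facet normal -0.845 0.479 -0.237
outer loop
vertex -2.381 -3.455 -3.368
vertex -1.773 -2.76 -4.132
vertex -2.252 -3.792 -4.512
endloop
endfacet
facet normal 0.213 0.785 -0.581
outer loop
vertex -1.773 -2.76 -4.132
vertex -0.603 -2.941 -3.947
vertex -1.153 -3.474 -4.869
endloop
endfacet
facet normal 0.517 -0.796 -0.313
outer loop
vertex -1.378 -4.61 -4.561
vertex -0.359 -4.085 -4.212
vertex -0.967 -4.78 -3.448
endloop
endfacet
facet normal -0.137 -0.986 -0.100
outer loop
vertex -1.378 -4.61 -4.561
vertex -0.967 -4.78 -3.448
vertex -2.137 -4.599 -3.633
endloop
endfacet
facet normal -0.610 -0.622 -0.491
outer loop
vertex -1.378 -4.61 -4.561
vertex -2.137 -4.599 -3.633
vertex -2.252 -3.792 -4.512
endloop
endfacet
facet normal -0.247 -0.208 -0.946
outer loop
vertex -1.378 -4.61 -4.561
vertex -2.252 -3.792 -4.512
vertex -1.153 -3.474 -4.869
endloop
endfacet
facet normal 0.449 -0.316 -0.836
outer loop
vertex -1.378 -4.61 -4.561
vertex -1.153 -3.474 -4.869
vertex -0.359 -4.085 -4.212
endloop
endfacet
facet normal 0.845 -0.479 0.237
outer loop
vertex -0.967 -4.78 -3.448
vertex -0.359 -4.085 -4.212
vertex -0.488 -3.748 -3.068
endloop
endfacet
facet normal -0.213 -0.785 0.581
outer loop
vertex -2.137 -4.599 -3.633
vertex -0.967 -4.78 -3.448
vertex -1.587 -4.066 -2.711
endloop
endfacet
facet normal -0.979 -0.197 -0.052
outer loop
vertex -2.252 -3.792 -4.512
vertex -2.137 -4.599 -3.633
vertex -2.381 -3.455 -3.368
endloop
endfacet
facet normal -0.393 0.473 -0.789
outer loop
vertex -1.153 -3.474 -4.869
vertex -2.252 -3.792 -4.512
vertex -1.773 -2.76 -4.132
endloop
endfacet
facet normal 0.734 0.298 -0.610
outer loop
vertex -0.359 -4.085 -4.212
vertex -1.153 -3.474 -4.869
vertex -0.603 -2.941 -3.947
endloop
endfacet
facet normal -0.517 -0.167 -0.839
outer loop
vertex -0.887 1.31 -3.843
vertex -2.192 2.808 -3.337
vertex -0.424 1.846 -4.235
endloop
endfacet
facet normal 0.637 -0.730 -0.247
outer loop
vertex 0.212 2.052 -3.203
vertex -0.887 1.31 -3.843
vertex -0.424 1.846 -4.235
endloop
endfacet
facet normal -0.518 -0.168 -0.839
outer loop
vertex -0.424 1.846 -4.235
vertex -2.192 2.808 -3.337
vertex -1.729 3.344 -3.73
endloop
endfacet
facet normal 0.572 0.662 -0.485
outer loop
vertex -1.729 3.344 -3.73
vertex 0.212 2.052 -3.203
vertex -0.424 1.846 -4.235
endloop
endfacet
facet normal -0.572 -0.662 0.485
outer loop
vertex -0.887 1.31 -3.843
vertex -1.556 3.014 -2.305
vertex -2.192 2.808 -3.337
endloop
endfacet
facet normal 0.637 -0.731 -0.246
outer loop
vertex -0.251 1.516 -2.81
vertex -0.887 1.31 -3.843
vertex 0.212 2.052 -3.203
endloop
endfacet
facet normal -0.572 -0.662 0.484
outer loop
vertex -0.251 1.516 -2.81
vertex -1.556 3.014 -2.305
vertex -0.887 1.31 -3.843
endloop
endfacet
facet normal -0.637 0.731 0.247
outer loop
vertex -2.192 2.808 -3.337
vertex -1.556 3.014 -2.305
vertex -1.729 3.344 -3.73
endloop
endfacet
facet normal 0.572 0.662 -0.484
outer loop
vertex -1.093 3.55 -2.697
vertex 0.212 2.052 -3.203
vertex -1.729 3.344 -3.73
endloop
endfacet
facet normal -0.637 0.730 0.246
outer loop
vertex -1.729 3.344 -3.73
vertex -1.556 3.014 -2.305
vertex -1.093 3.55 -2.697
endloop
endfacet
facet normal 0.518 0.168 0.839
outer loop
vertex -1.093 3.55 -2.697
vertex -0.251 1.516 -2.81
vertex 0.212 2.052 -3.203
endloop
endfacet
facet normal 0.517 0.167 0.839
outer loop
vertex -1.556 3.014 -2.305
vertex -0.251 1.516 -2.81
vertex -1.093 3.55 -2.697
endloop
endfacet

endsolid


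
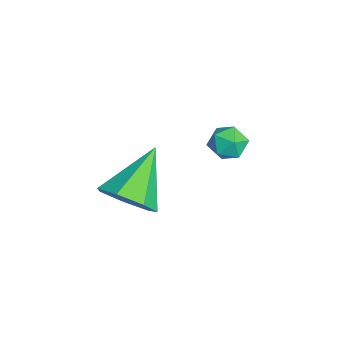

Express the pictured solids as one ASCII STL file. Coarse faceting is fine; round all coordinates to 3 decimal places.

solid 
facet normal -0.995 0.038 -0.094
outer loop
vertex -1.051 -0.391 -3.977
vertex -1.12 -0.523 -3.299
vertex -1.074 0.133 -3.522
endloop
endfacet
facet normal -0.679 0.464 -0.569
outer loop
vertex -1.051 -0.391 -3.977
vertex -1.074 0.133 -3.522
vertex -0.622 0.149 -4.048
endloop
endfacet
facet normal -0.241 0.064 -0.969
outer loop
vertex -1.051 -0.391 -3.977
vertex -0.622 0.149 -4.048
vertex -0.387 -0.497 -4.149
endloop
endfacet
facet normal -0.289 -0.610 -0.738
outer loop
vertex -1.051 -0.391 -3.977
vertex -0.387 -0.497 -4.149
vertex -0.695 -0.912 -3.686
endloop
endfacet
facet normal -0.754 -0.626 -0.199
outer loop
vertex -1.051 -0.391 -3.977
vertex -0.695 -0.912 -3.686
vertex -1.12 -0.523 -3.299
endloop
endfacet
facet normal -0.280 0.936 -0.213
outer loop
vertex -0.622 0.149 -4.048
vertex -1.074 0.133 -3.522
vertex -0.425 0.352 -3.414
endloop
endfacet
facet normal -0.793 0.245 0.558
outer loop
vertex -1.074 0.133 -3.522
vertex -1.12 -0.523 -3.299
vertex -0.733 -0.063 -2.951
endloop
endfacet
facet normal -0.403 -0.828 0.390
outer loop
vertex -1.12 -0.523 -3.299
vertex -0.695 -0.912 -3.686
vertex -0.498 -0.709 -3.052
endloop
endfacet
facet normal 0.351 -0.801 -0.485
outer loop
vertex -0.695 -0.912 -3.686
vertex -0.387 -0.497 -4.149
vertex -0.046 -0.693 -3.578
endloop
endfacet
facet normal 0.427 0.289 -0.857
outer loop
vertex -0.387 -0.497 -4.149
vertex -0.622 0.149 -4.048
vertex -0.0 -0.037 -3.801
endloop
endfacet
facet normal 0.289 0.610 0.738
outer loop
vertex -0.069 -0.169 -3.123
vertex -0.425 0.352 -3.414
vertex -0.733 -0.063 -2.951
endloop
endfacet
facet normal 0.241 -0.064 0.969
outer loop
vertex -0.069 -0.169 -3.123
vertex -0.733 -0.063 -2.951
vertex -0.498 -0.709 -3.052
endloop
endfacet
facet normal 0.679 -0.464 0.569
outer loop
vertex -0.069 -0.169 -3.123
vertex -0.498 -0.709 -3.052
vertex -0.046 -0.693 -3.578
endloop
endfacet
facet normal 0.995 -0.038 0.094
outer loop
vertex -0.069 -0.169 -3.123
vertex -0.046 -0.693 -3.578
vertex -0.0 -0.037 -3.801
endloop
endfacet
facet normal 0.754 0.626 0.199
outer loop
vertex -0.069 -0.169 -3.123
vertex -0.0 -0.037 -3.801
vertex -0.425 0.352 -3.414
endloop
endfacet
facet normal -0.351 0.801 0.485
outer loop
vertex -0.733 -0.063 -2.951
vertex -0.425 0.352 -3.414
vertex -1.074 0.133 -3.522
endloop
endfacet
facet normal -0.427 -0.289 0.857
outer loop
vertex -0.498 -0.709 -3.052
vertex -0.733 -0.063 -2.951
vertex -1.12 -0.523 -3.299
endloop
endfacet
facet normal 0.280 -0.936 0.213
outer loop
vertex -0.046 -0.693 -3.578
vertex -0.498 -0.709 -3.052
vertex -0.695 -0.912 -3.686
endloop
endfacet
facet normal 0.793 -0.245 -0.558
outer loop
vertex -0.0 -0.037 -3.801
vertex -0.046 -0.693 -3.578
vertex -0.387 -0.497 -4.149
endloop
endfacet
facet normal 0.403 0.828 -0.390
outer loop
vertex -0.425 0.352 -3.414
vertex -0.0 -0.037 -3.801
vertex -0.622 0.149 -4.048
endloop
endfacet
facet normal 0.622 -0.514 -0.590
outer loop
vertex 2.76 -4.09 -2.383
vertex 2.285 -3.758 -3.173
vertex 3.052 -3.361 -2.71
endloop
endfacet
facet normal 0.394 0.240 0.887
outer loop
vertex 2.76 -4.09 -2.383
vertex 3.052 -3.361 -2.71
vertex 1.035 -2.722 -1.987
endloop
endfacet
facet normal 0.622 -0.515 -0.590
outer loop
vertex 3.052 -3.361 -2.71
vertex 2.285 -3.758 -3.173
vertex 2.767 -2.931 -3.386
endloop
endfacet
facet normal 0.398 0.841 0.367
outer loop
vertex 3.052 -3.361 -2.71
vertex 2.767 -2.931 -3.386
vertex 1.035 -2.722 -1.987
endloop
endfacet
facet normal 0.622 -0.515 -0.590
outer loop
vertex 2.767 -2.931 -3.386
vertex 2.285 -3.758 -3.173
vertex 2.118 -3.124 -3.902
endloop
endfacet
facet normal -0.087 0.964 -0.251
outer loop
vertex 2.767 -2.931 -3.386
vertex 2.118 -3.124 -3.902
vertex 1.035 -2.722 -1.987
endloop
endfacet
facet normal 0.621 -0.515 -0.591
outer loop
vertex 2.118 -3.124 -3.902
vertex 2.285 -3.758 -3.173
vertex 1.595 -3.793 -3.868
endloop
endfacet
facet normal -0.694 0.517 -0.501
outer loop
vertex 2.118 -3.124 -3.902
vertex 1.595 -3.793 -3.868
vertex 1.035 -2.722 -1.987
endloop
endfacet
facet normal 0.621 -0.515 -0.591
outer loop
vertex 1.595 -3.793 -3.868
vertex 2.285 -3.758 -3.173
vertex 1.591 -4.436 -3.312
endloop
endfacet
facet normal -0.967 -0.163 -0.195
outer loop
vertex 1.595 -3.793 -3.868
vertex 1.591 -4.436 -3.312
vertex 1.035 -2.722 -1.987
endloop
endfacet
facet normal 0.622 -0.515 -0.590
outer loop
vertex 1.591 -4.436 -3.312
vertex 2.285 -3.758 -3.173
vertex 2.11 -4.568 -2.65
endloop
endfacet
facet normal -0.700 -0.565 0.437
outer loop
vertex 1.591 -4.436 -3.312
vertex 2.11 -4.568 -2.65
vertex 1.035 -2.722 -1.987
endloop
endfacet
facet normal 0.621 -0.515 -0.590
outer loop
vertex 2.11 -4.568 -2.65
vertex 2.285 -3.758 -3.173
vertex 2.76 -4.09 -2.383
endloop
endfacet
facet normal -0.094 -0.385 0.918
outer loop
vertex 2.11 -4.568 -2.65
vertex 2.76 -4.09 -2.383
vertex 1.035 -2.722 -1.987
endloop
endfacet

endsolid


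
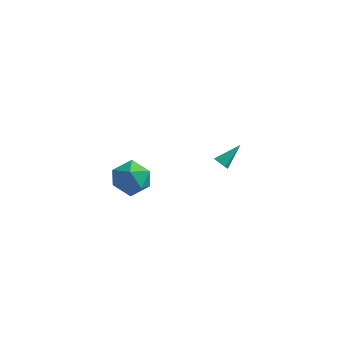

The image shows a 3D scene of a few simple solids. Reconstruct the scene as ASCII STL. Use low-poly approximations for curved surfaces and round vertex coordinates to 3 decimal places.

solid 
facet normal -0.485 -0.669 -0.564
outer loop
vertex 1.988 2.932 -2.721
vertex 1.611 3.312 -2.848
vertex 2.08 3.193 -3.11
endloop
endfacet
facet normal 0.954 -0.300 0.024
outer loop
vertex 1.988 2.932 -2.721
vertex 2.08 3.193 -3.11
vertex 2.449 4.468 -1.872
endloop
endfacet
facet normal -0.485 -0.668 -0.565
outer loop
vertex 2.08 3.193 -3.11
vertex 1.611 3.312 -2.848
vertex 1.819 3.544 -3.301
endloop
endfacet
facet normal 0.790 0.294 -0.538
outer loop
vertex 2.08 3.193 -3.11
vertex 1.819 3.544 -3.301
vertex 2.449 4.468 -1.872
endloop
endfacet
facet normal -0.484 -0.669 -0.565
outer loop
vertex 1.819 3.544 -3.301
vertex 1.611 3.312 -2.848
vertex 1.402 3.72 -3.152
endloop
endfacet
facet normal 0.133 0.805 -0.579
outer loop
vertex 1.819 3.544 -3.301
vertex 1.402 3.72 -3.152
vertex 2.449 4.468 -1.872
endloop
endfacet
facet normal -0.485 -0.669 -0.564
outer loop
vertex 1.402 3.72 -3.152
vertex 1.611 3.312 -2.848
vertex 1.142 3.589 -2.773
endloop
endfacet
facet normal -0.525 0.849 -0.067
outer loop
vertex 1.402 3.72 -3.152
vertex 1.142 3.589 -2.773
vertex 2.449 4.468 -1.872
endloop
endfacet
facet normal -0.485 -0.668 -0.565
outer loop
vertex 1.142 3.589 -2.773
vertex 1.611 3.312 -2.848
vertex 1.235 3.249 -2.451
endloop
endfacet
facet normal -0.686 0.392 0.613
outer loop
vertex 1.142 3.589 -2.773
vertex 1.235 3.249 -2.451
vertex 2.449 4.468 -1.872
endloop
endfacet
facet normal -0.484 -0.669 -0.564
outer loop
vertex 1.235 3.249 -2.451
vertex 1.611 3.312 -2.848
vertex 1.612 2.957 -2.428
endloop
endfacet
facet normal -0.229 -0.222 0.948
outer loop
vertex 1.235 3.249 -2.451
vertex 1.612 2.957 -2.428
vertex 2.449 4.468 -1.872
endloop
endfacet
facet normal -0.484 -0.669 -0.564
outer loop
vertex 1.612 2.957 -2.428
vertex 1.611 3.312 -2.848
vertex 1.988 2.932 -2.721
endloop
endfacet
facet normal 0.499 -0.529 0.686
outer loop
vertex 1.612 2.957 -2.428
vertex 1.988 2.932 -2.721
vertex 2.449 4.468 -1.872
endloop
endfacet
facet normal -0.994 0.108 -0.023
outer loop
vertex -2.238 -3.023 0.916
vertex -2.345 -4.13 0.32
vertex -2.369 -4.087 1.58
endloop
endfacet
facet normal -0.715 0.431 0.550
outer loop
vertex -2.238 -3.023 0.916
vertex -2.369 -4.087 1.58
vertex -1.549 -3.206 1.956
endloop
endfacet
facet normal -0.243 0.915 0.322
outer loop
vertex -2.238 -3.023 0.916
vertex -1.549 -3.206 1.956
vertex -1.018 -2.703 0.928
endloop
endfacet
facet normal -0.230 0.891 -0.392
outer loop
vertex -2.238 -3.023 0.916
vertex -1.018 -2.703 0.928
vertex -1.51 -3.275 -0.084
endloop
endfacet
facet normal -0.694 0.392 -0.604
outer loop
vertex -2.238 -3.023 0.916
vertex -1.51 -3.275 -0.084
vertex -2.345 -4.13 0.32
endloop
endfacet
facet normal -0.363 -0.059 0.930
outer loop
vertex -1.549 -3.206 1.956
vertex -2.369 -4.087 1.58
vertex -1.23 -4.425 2.004
endloop
endfacet
facet normal -0.814 -0.581 0.004
outer loop
vertex -2.369 -4.087 1.58
vertex -2.345 -4.13 0.32
vertex -1.722 -4.997 0.992
endloop
endfacet
facet normal -0.328 -0.123 -0.937
outer loop
vertex -2.345 -4.13 0.32
vertex -1.51 -3.275 -0.084
vertex -1.191 -4.494 -0.036
endloop
endfacet
facet normal 0.424 0.685 -0.593
outer loop
vertex -1.51 -3.275 -0.084
vertex -1.018 -2.703 0.928
vertex -0.371 -3.613 0.34
endloop
endfacet
facet normal 0.401 0.724 0.561
outer loop
vertex -1.018 -2.703 0.928
vertex -1.549 -3.206 1.956
vertex -0.395 -3.57 1.6
endloop
endfacet
facet normal 0.230 -0.891 0.392
outer loop
vertex -0.502 -4.677 1.004
vertex -1.23 -4.425 2.004
vertex -1.722 -4.997 0.992
endloop
endfacet
facet normal 0.243 -0.915 -0.322
outer loop
vertex -0.502 -4.677 1.004
vertex -1.722 -4.997 0.992
vertex -1.191 -4.494 -0.036
endloop
endfacet
facet normal 0.715 -0.431 -0.550
outer loop
vertex -0.502 -4.677 1.004
vertex -1.191 -4.494 -0.036
vertex -0.371 -3.613 0.34
endloop
endfacet
facet normal 0.994 -0.108 0.023
outer loop
vertex -0.502 -4.677 1.004
vertex -0.371 -3.613 0.34
vertex -0.395 -3.57 1.6
endloop
endfacet
facet normal 0.694 -0.392 0.604
outer loop
vertex -0.502 -4.677 1.004
vertex -0.395 -3.57 1.6
vertex -1.23 -4.425 2.004
endloop
endfacet
facet normal -0.424 -0.685 0.593
outer loop
vertex -1.722 -4.997 0.992
vertex -1.23 -4.425 2.004
vertex -2.369 -4.087 1.58
endloop
endfacet
facet normal -0.401 -0.724 -0.561
outer loop
vertex -1.191 -4.494 -0.036
vertex -1.722 -4.997 0.992
vertex -2.345 -4.13 0.32
endloop
endfacet
facet normal 0.363 0.059 -0.930
outer loop
vertex -0.371 -3.613 0.34
vertex -1.191 -4.494 -0.036
vertex -1.51 -3.275 -0.084
endloop
endfacet
facet normal 0.814 0.581 -0.004
outer loop
vertex -0.395 -3.57 1.6
vertex -0.371 -3.613 0.34
vertex -1.018 -2.703 0.928
endloop
endfacet
facet normal 0.328 0.123 0.937
outer loop
vertex -1.23 -4.425 2.004
vertex -0.395 -3.57 1.6
vertex -1.549 -3.206 1.956
endloop
endfacet

endsolid


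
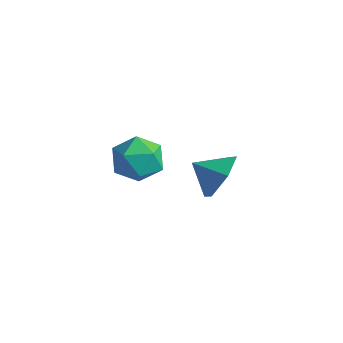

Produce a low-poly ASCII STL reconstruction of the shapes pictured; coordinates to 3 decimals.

solid 
facet normal -0.808 0.199 0.554
outer loop
vertex -2.335 0.1 2.089
vertex -2.428 -0.851 2.295
vertex -1.89 -0.277 2.874
endloop
endfacet
facet normal -0.354 0.749 0.560
outer loop
vertex -2.335 0.1 2.089
vertex -1.89 -0.277 2.874
vertex -1.42 0.368 2.308
endloop
endfacet
facet normal -0.254 0.960 -0.115
outer loop
vertex -2.335 0.1 2.089
vertex -1.42 0.368 2.308
vertex -1.668 0.191 1.379
endloop
endfacet
facet normal -0.646 0.541 -0.538
outer loop
vertex -2.335 0.1 2.089
vertex -1.668 0.191 1.379
vertex -2.292 -0.562 1.371
endloop
endfacet
facet normal -0.990 0.070 -0.124
outer loop
vertex -2.335 0.1 2.089
vertex -2.292 -0.562 1.371
vertex -2.428 -0.851 2.295
endloop
endfacet
facet normal 0.271 0.516 0.813
outer loop
vertex -1.42 0.368 2.308
vertex -1.89 -0.277 2.874
vertex -0.948 -0.418 2.649
endloop
endfacet
facet normal -0.464 -0.374 0.803
outer loop
vertex -1.89 -0.277 2.874
vertex -2.428 -0.851 2.295
vertex -1.572 -1.171 2.641
endloop
endfacet
facet normal -0.758 -0.583 -0.294
outer loop
vertex -2.428 -0.851 2.295
vertex -2.292 -0.562 1.371
vertex -1.82 -1.348 1.712
endloop
endfacet
facet normal -0.203 0.179 -0.963
outer loop
vertex -2.292 -0.562 1.371
vertex -1.668 0.191 1.379
vertex -1.35 -0.703 1.146
endloop
endfacet
facet normal 0.433 0.857 -0.279
outer loop
vertex -1.668 0.191 1.379
vertex -1.42 0.368 2.308
vertex -0.812 -0.129 1.725
endloop
endfacet
facet normal 0.646 -0.541 0.538
outer loop
vertex -0.905 -1.08 1.931
vertex -0.948 -0.418 2.649
vertex -1.572 -1.171 2.641
endloop
endfacet
facet normal 0.254 -0.960 0.115
outer loop
vertex -0.905 -1.08 1.931
vertex -1.572 -1.171 2.641
vertex -1.82 -1.348 1.712
endloop
endfacet
facet normal 0.354 -0.749 -0.560
outer loop
vertex -0.905 -1.08 1.931
vertex -1.82 -1.348 1.712
vertex -1.35 -0.703 1.146
endloop
endfacet
facet normal 0.808 -0.199 -0.554
outer loop
vertex -0.905 -1.08 1.931
vertex -1.35 -0.703 1.146
vertex -0.812 -0.129 1.725
endloop
endfacet
facet normal 0.990 -0.070 0.124
outer loop
vertex -0.905 -1.08 1.931
vertex -0.812 -0.129 1.725
vertex -0.948 -0.418 2.649
endloop
endfacet
facet normal 0.203 -0.179 0.963
outer loop
vertex -1.572 -1.171 2.641
vertex -0.948 -0.418 2.649
vertex -1.89 -0.277 2.874
endloop
endfacet
facet normal -0.433 -0.857 0.279
outer loop
vertex -1.82 -1.348 1.712
vertex -1.572 -1.171 2.641
vertex -2.428 -0.851 2.295
endloop
endfacet
facet normal -0.271 -0.516 -0.813
outer loop
vertex -1.35 -0.703 1.146
vertex -1.82 -1.348 1.712
vertex -2.292 -0.562 1.371
endloop
endfacet
facet normal 0.464 0.374 -0.803
outer loop
vertex -0.812 -0.129 1.725
vertex -1.35 -0.703 1.146
vertex -1.668 0.191 1.379
endloop
endfacet
facet normal 0.758 0.583 0.294
outer loop
vertex -0.948 -0.418 2.649
vertex -0.812 -0.129 1.725
vertex -1.42 0.368 2.308
endloop
endfacet
facet normal 0.744 0.466 -0.479
outer loop
vertex 2.889 -1.008 4.338
vertex 2.263 -0.67 3.694
vertex 2.456 -0.164 4.486
endloop
endfacet
facet normal -0.084 -0.214 0.973
outer loop
vertex 2.889 -1.008 4.338
vertex 2.456 -0.164 4.486
vertex 1.497 -1.15 4.186
endloop
endfacet
facet normal 0.744 0.466 -0.479
outer loop
vertex 2.456 -0.164 4.486
vertex 2.263 -0.67 3.694
vertex 1.83 0.174 3.842
endloop
endfacet
facet normal -0.580 0.338 0.741
outer loop
vertex 2.456 -0.164 4.486
vertex 1.83 0.174 3.842
vertex 1.497 -1.15 4.186
endloop
endfacet
facet normal 0.744 0.466 -0.478
outer loop
vertex 1.83 0.174 3.842
vertex 2.263 -0.67 3.694
vertex 1.637 -0.332 3.049
endloop
endfacet
facet normal -0.963 0.260 0.068
outer loop
vertex 1.83 0.174 3.842
vertex 1.637 -0.332 3.049
vertex 1.497 -1.15 4.186
endloop
endfacet
facet normal 0.744 0.466 -0.478
outer loop
vertex 1.637 -0.332 3.049
vertex 2.263 -0.67 3.694
vertex 2.07 -1.176 2.901
endloop
endfacet
facet normal -0.851 -0.371 -0.372
outer loop
vertex 1.637 -0.332 3.049
vertex 2.07 -1.176 2.901
vertex 1.497 -1.15 4.186
endloop
endfacet
facet normal 0.744 0.466 -0.479
outer loop
vertex 2.07 -1.176 2.901
vertex 2.263 -0.67 3.694
vertex 2.696 -1.514 3.545
endloop
endfacet
facet normal -0.355 -0.924 -0.140
outer loop
vertex 2.07 -1.176 2.901
vertex 2.696 -1.514 3.545
vertex 1.497 -1.15 4.186
endloop
endfacet
facet normal 0.744 0.466 -0.479
outer loop
vertex 2.696 -1.514 3.545
vertex 2.263 -0.67 3.694
vertex 2.889 -1.008 4.338
endloop
endfacet
facet normal 0.028 -0.846 0.533
outer loop
vertex 2.696 -1.514 3.545
vertex 2.889 -1.008 4.338
vertex 1.497 -1.15 4.186
endloop
endfacet

endsolid


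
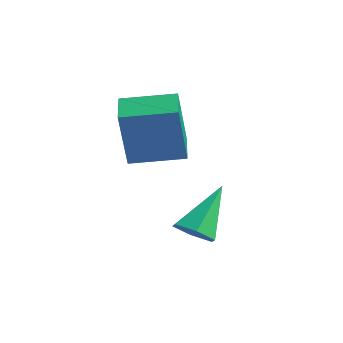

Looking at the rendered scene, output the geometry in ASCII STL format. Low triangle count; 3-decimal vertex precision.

solid 
facet normal -0.743 0.654 0.145
outer loop
vertex 0.447 3.347 4.319
vertex 1.377 4.365 4.493
vertex 0.407 3.662 2.69
endloop
endfacet
facet normal -0.669 -0.733 -0.125
outer loop
vertex 1.143 3.015 2.547
vertex 0.447 3.347 4.319
vertex 0.407 3.662 2.69
endloop
endfacet
facet normal -0.742 0.654 0.144
outer loop
vertex 0.407 3.662 2.69
vertex 1.377 4.365 4.493
vertex 1.338 4.68 2.864
endloop
endfacet
facet normal -0.024 0.190 -0.982
outer loop
vertex 1.338 4.68 2.864
vertex 1.143 3.015 2.547
vertex 0.407 3.662 2.69
endloop
endfacet
facet normal 0.024 -0.190 0.982
outer loop
vertex 0.447 3.347 4.319
vertex 2.113 3.718 4.35
vertex 1.377 4.365 4.493
endloop
endfacet
facet normal -0.669 -0.732 -0.126
outer loop
vertex 1.182 2.7 4.176
vertex 0.447 3.347 4.319
vertex 1.143 3.015 2.547
endloop
endfacet
facet normal 0.024 -0.190 0.982
outer loop
vertex 1.182 2.7 4.176
vertex 2.113 3.718 4.35
vertex 0.447 3.347 4.319
endloop
endfacet
facet normal 0.669 0.733 0.126
outer loop
vertex 1.377 4.365 4.493
vertex 2.113 3.718 4.35
vertex 1.338 4.68 2.864
endloop
endfacet
facet normal -0.024 0.190 -0.982
outer loop
vertex 2.073 4.033 2.721
vertex 1.143 3.015 2.547
vertex 1.338 4.68 2.864
endloop
endfacet
facet normal 0.669 0.732 0.125
outer loop
vertex 1.338 4.68 2.864
vertex 2.113 3.718 4.35
vertex 2.073 4.033 2.721
endloop
endfacet
facet normal 0.743 -0.654 -0.144
outer loop
vertex 2.073 4.033 2.721
vertex 1.182 2.7 4.176
vertex 1.143 3.015 2.547
endloop
endfacet
facet normal 0.742 -0.654 -0.145
outer loop
vertex 2.113 3.718 4.35
vertex 1.182 2.7 4.176
vertex 2.073 4.033 2.721
endloop
endfacet
facet normal 0.127 -0.702 -0.701
outer loop
vertex 3.719 3.376 0.97
vertex 3.157 3.236 1.008
vertex 3.33 3.643 0.632
endloop
endfacet
facet normal 0.654 0.737 -0.171
outer loop
vertex 3.719 3.376 0.97
vertex 3.33 3.643 0.632
vertex 2.963 4.304 2.072
endloop
endfacet
facet normal 0.128 -0.702 -0.701
outer loop
vertex 3.33 3.643 0.632
vertex 3.157 3.236 1.008
vertex 2.769 3.503 0.67
endloop
endfacet
facet normal -0.244 0.856 -0.455
outer loop
vertex 3.33 3.643 0.632
vertex 2.769 3.503 0.67
vertex 2.963 4.304 2.072
endloop
endfacet
facet normal 0.129 -0.701 -0.701
outer loop
vertex 2.769 3.503 0.67
vertex 3.157 3.236 1.008
vertex 2.596 3.096 1.045
endloop
endfacet
facet normal -0.938 0.340 -0.064
outer loop
vertex 2.769 3.503 0.67
vertex 2.596 3.096 1.045
vertex 2.963 4.304 2.072
endloop
endfacet
facet normal 0.129 -0.703 -0.699
outer loop
vertex 2.596 3.096 1.045
vertex 3.157 3.236 1.008
vertex 2.984 2.83 1.384
endloop
endfacet
facet normal -0.735 -0.295 0.610
outer loop
vertex 2.596 3.096 1.045
vertex 2.984 2.83 1.384
vertex 2.963 4.304 2.072
endloop
endfacet
facet normal 0.128 -0.703 -0.700
outer loop
vertex 2.984 2.83 1.384
vertex 3.157 3.236 1.008
vertex 3.546 2.97 1.346
endloop
endfacet
facet normal 0.164 -0.415 0.895
outer loop
vertex 2.984 2.83 1.384
vertex 3.546 2.97 1.346
vertex 2.963 4.304 2.072
endloop
endfacet
facet normal 0.128 -0.703 -0.700
outer loop
vertex 3.546 2.97 1.346
vertex 3.157 3.236 1.008
vertex 3.719 3.376 0.97
endloop
endfacet
facet normal 0.858 0.101 0.504
outer loop
vertex 3.546 2.97 1.346
vertex 3.719 3.376 0.97
vertex 2.963 4.304 2.072
endloop
endfacet

endsolid


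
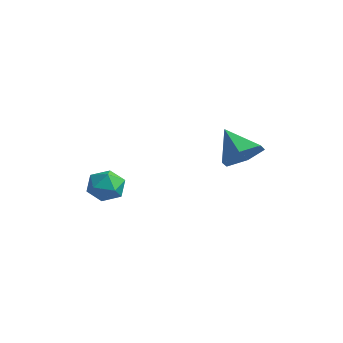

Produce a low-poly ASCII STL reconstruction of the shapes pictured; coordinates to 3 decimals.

solid 
facet normal -0.674 0.723 0.152
outer loop
vertex 0.168 -1.704 -1.835
vertex -0.477 -2.336 -1.69
vertex 0.02 -2.02 -0.99
endloop
endfacet
facet normal -0.021 0.938 0.347
outer loop
vertex 0.168 -1.704 -1.835
vertex 0.02 -2.02 -0.99
vertex 0.876 -1.891 -1.286
endloop
endfacet
facet normal 0.406 0.887 -0.221
outer loop
vertex 0.168 -1.704 -1.835
vertex 0.876 -1.891 -1.286
vertex 0.908 -2.126 -2.169
endloop
endfacet
facet normal 0.018 0.640 -0.768
outer loop
vertex 0.168 -1.704 -1.835
vertex 0.908 -2.126 -2.169
vertex 0.072 -2.402 -2.419
endloop
endfacet
facet normal -0.649 0.539 -0.537
outer loop
vertex 0.168 -1.704 -1.835
vertex 0.072 -2.402 -2.419
vertex -0.477 -2.336 -1.69
endloop
endfacet
facet normal 0.219 0.488 0.845
outer loop
vertex 0.876 -1.891 -1.286
vertex 0.02 -2.02 -0.99
vertex 0.668 -2.638 -0.801
endloop
endfacet
facet normal -0.836 0.140 0.531
outer loop
vertex 0.02 -2.02 -0.99
vertex -0.477 -2.336 -1.69
vertex -0.168 -2.914 -1.051
endloop
endfacet
facet normal -0.796 -0.158 -0.585
outer loop
vertex -0.477 -2.336 -1.69
vertex 0.072 -2.402 -2.419
vertex -0.136 -3.149 -1.934
endloop
endfacet
facet normal 0.285 0.006 -0.959
outer loop
vertex 0.072 -2.402 -2.419
vertex 0.908 -2.126 -2.169
vertex 0.72 -3.02 -2.23
endloop
endfacet
facet normal 0.911 0.405 -0.075
outer loop
vertex 0.908 -2.126 -2.169
vertex 0.876 -1.891 -1.286
vertex 1.217 -2.704 -1.53
endloop
endfacet
facet normal -0.018 -0.640 0.768
outer loop
vertex 0.572 -3.336 -1.385
vertex 0.668 -2.638 -0.801
vertex -0.168 -2.914 -1.051
endloop
endfacet
facet normal -0.406 -0.887 0.221
outer loop
vertex 0.572 -3.336 -1.385
vertex -0.168 -2.914 -1.051
vertex -0.136 -3.149 -1.934
endloop
endfacet
facet normal 0.021 -0.938 -0.347
outer loop
vertex 0.572 -3.336 -1.385
vertex -0.136 -3.149 -1.934
vertex 0.72 -3.02 -2.23
endloop
endfacet
facet normal 0.674 -0.723 -0.152
outer loop
vertex 0.572 -3.336 -1.385
vertex 0.72 -3.02 -2.23
vertex 1.217 -2.704 -1.53
endloop
endfacet
facet normal 0.649 -0.539 0.537
outer loop
vertex 0.572 -3.336 -1.385
vertex 1.217 -2.704 -1.53
vertex 0.668 -2.638 -0.801
endloop
endfacet
facet normal -0.285 -0.006 0.959
outer loop
vertex -0.168 -2.914 -1.051
vertex 0.668 -2.638 -0.801
vertex 0.02 -2.02 -0.99
endloop
endfacet
facet normal -0.911 -0.405 0.075
outer loop
vertex -0.136 -3.149 -1.934
vertex -0.168 -2.914 -1.051
vertex -0.477 -2.336 -1.69
endloop
endfacet
facet normal -0.219 -0.488 -0.845
outer loop
vertex 0.72 -3.02 -2.23
vertex -0.136 -3.149 -1.934
vertex 0.072 -2.402 -2.419
endloop
endfacet
facet normal 0.836 -0.140 -0.531
outer loop
vertex 1.217 -2.704 -1.53
vertex 0.72 -3.02 -2.23
vertex 0.908 -2.126 -2.169
endloop
endfacet
facet normal 0.796 0.158 0.585
outer loop
vertex 0.668 -2.638 -0.801
vertex 1.217 -2.704 -1.53
vertex 0.876 -1.891 -1.286
endloop
endfacet
facet normal 0.750 -0.034 -0.661
outer loop
vertex 3.875 2.988 0.37
vertex 3.188 2.651 -0.392
vertex 3.361 3.708 -0.25
endloop
endfacet
facet normal 0.048 0.671 0.740
outer loop
vertex 3.875 2.988 0.37
vertex 3.361 3.708 -0.25
vertex 1.892 2.709 0.752
endloop
endfacet
facet normal 0.749 -0.034 -0.662
outer loop
vertex 3.361 3.708 -0.25
vertex 3.188 2.651 -0.392
vertex 2.673 3.371 -1.011
endloop
endfacet
facet normal -0.517 0.851 0.091
outer loop
vertex 3.361 3.708 -0.25
vertex 2.673 3.371 -1.011
vertex 1.892 2.709 0.752
endloop
endfacet
facet normal 0.749 -0.032 -0.661
outer loop
vertex 2.673 3.371 -1.011
vertex 3.188 2.651 -0.392
vertex 2.501 2.314 -1.154
endloop
endfacet
facet normal -0.922 0.195 -0.335
outer loop
vertex 2.673 3.371 -1.011
vertex 2.501 2.314 -1.154
vertex 1.892 2.709 0.752
endloop
endfacet
facet normal 0.750 -0.033 -0.661
outer loop
vertex 2.501 2.314 -1.154
vertex 3.188 2.651 -0.392
vertex 3.016 1.595 -0.534
endloop
endfacet
facet normal -0.760 -0.640 -0.110
outer loop
vertex 2.501 2.314 -1.154
vertex 3.016 1.595 -0.534
vertex 1.892 2.709 0.752
endloop
endfacet
facet normal 0.749 -0.033 -0.662
outer loop
vertex 3.016 1.595 -0.534
vertex 3.188 2.651 -0.392
vertex 3.703 1.932 0.227
endloop
endfacet
facet normal -0.195 -0.819 0.539
outer loop
vertex 3.016 1.595 -0.534
vertex 3.703 1.932 0.227
vertex 1.892 2.709 0.752
endloop
endfacet
facet normal 0.749 -0.033 -0.661
outer loop
vertex 3.703 1.932 0.227
vertex 3.188 2.651 -0.392
vertex 3.875 2.988 0.37
endloop
endfacet
facet normal 0.209 -0.165 0.964
outer loop
vertex 3.703 1.932 0.227
vertex 3.875 2.988 0.37
vertex 1.892 2.709 0.752
endloop
endfacet

endsolid
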